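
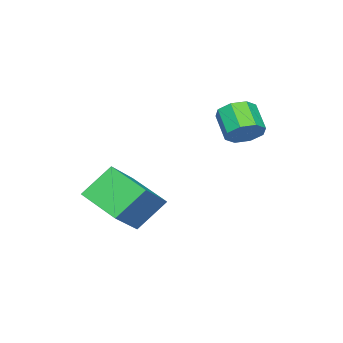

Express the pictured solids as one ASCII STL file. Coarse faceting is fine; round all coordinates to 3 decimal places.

solid 
facet normal -0.803 -0.050 -0.594
outer loop
vertex -1.695 -2.75 -1.561
vertex -1.331 -1.221 -2.182
vertex -0.85 -3.393 -2.649
endloop
endfacet
facet normal -0.215 -0.905 0.367
outer loop
vertex 0.651 -3.299 -1.538
vertex -1.695 -2.75 -1.561
vertex -0.85 -3.393 -2.649
endloop
endfacet
facet normal -0.803 -0.050 -0.594
outer loop
vertex -0.85 -3.393 -2.649
vertex -1.331 -1.221 -2.182
vertex -0.486 -1.863 -3.27
endloop
endfacet
facet normal 0.556 -0.423 -0.716
outer loop
vertex -0.486 -1.863 -3.27
vertex 0.651 -3.299 -1.538
vertex -0.85 -3.393 -2.649
endloop
endfacet
facet normal -0.556 0.423 0.715
outer loop
vertex -1.695 -2.75 -1.561
vertex 0.17 -1.127 -1.071
vertex -1.331 -1.221 -2.182
endloop
endfacet
facet normal -0.215 -0.905 0.367
outer loop
vertex -0.194 -2.657 -0.45
vertex -1.695 -2.75 -1.561
vertex 0.651 -3.299 -1.538
endloop
endfacet
facet normal -0.556 0.423 0.716
outer loop
vertex -0.194 -2.657 -0.45
vertex 0.17 -1.127 -1.071
vertex -1.695 -2.75 -1.561
endloop
endfacet
facet normal 0.215 0.905 -0.367
outer loop
vertex -1.331 -1.221 -2.182
vertex 0.17 -1.127 -1.071
vertex -0.486 -1.863 -3.27
endloop
endfacet
facet normal 0.556 -0.423 -0.716
outer loop
vertex 1.015 -1.77 -2.159
vertex 0.651 -3.299 -1.538
vertex -0.486 -1.863 -3.27
endloop
endfacet
facet normal 0.216 0.905 -0.367
outer loop
vertex -0.486 -1.863 -3.27
vertex 0.17 -1.127 -1.071
vertex 1.015 -1.77 -2.159
endloop
endfacet
facet normal 0.803 0.050 0.594
outer loop
vertex 1.015 -1.77 -2.159
vertex -0.194 -2.657 -0.45
vertex 0.651 -3.299 -1.538
endloop
endfacet
facet normal 0.803 0.050 0.594
outer loop
vertex 0.17 -1.127 -1.071
vertex -0.194 -2.657 -0.45
vertex 1.015 -1.77 -2.159
endloop
endfacet
facet normal 0.516 0.582 -0.629
outer loop
vertex -1.95 0.674 1.104
vertex -2.546 1.024 0.939
vertex -2.037 1.102 1.429
endloop
endfacet
facet normal 0.842 -0.207 0.498
outer loop
vertex -1.95 0.674 1.104
vertex -2.037 1.102 1.429
vertex -2.558 -0.013 1.846
endloop
endfacet
facet normal 0.841 -0.206 0.500
outer loop
vertex -2.558 -0.013 1.846
vertex -2.037 1.102 1.429
vertex -2.646 0.415 2.17
endloop
endfacet
facet normal -0.515 -0.582 0.629
outer loop
vertex -2.558 -0.013 1.846
vertex -2.646 0.415 2.17
vertex -3.154 0.336 1.681
endloop
endfacet
facet normal 0.515 0.583 -0.628
outer loop
vertex -2.037 1.102 1.429
vertex -2.546 1.024 0.939
vertex -2.423 1.483 1.466
endloop
endfacet
facet normal 0.480 0.411 0.775
outer loop
vertex -2.037 1.102 1.429
vertex -2.423 1.483 1.466
vertex -2.646 0.415 2.17
endloop
endfacet
facet normal 0.482 0.410 0.774
outer loop
vertex -2.646 0.415 2.17
vertex -2.423 1.483 1.466
vertex -3.031 0.796 2.208
endloop
endfacet
facet normal -0.515 -0.583 0.629
outer loop
vertex -2.646 0.415 2.17
vertex -3.031 0.796 2.208
vertex -3.154 0.336 1.681
endloop
endfacet
facet normal 0.515 0.583 -0.628
outer loop
vertex -2.423 1.483 1.466
vertex -2.546 1.024 0.939
vertex -2.88 1.595 1.195
endloop
endfacet
facet normal -0.161 0.786 0.596
outer loop
vertex -2.423 1.483 1.466
vertex -2.88 1.595 1.195
vertex -3.031 0.796 2.208
endloop
endfacet
facet normal -0.161 0.786 0.596
outer loop
vertex -3.031 0.796 2.208
vertex -2.88 1.595 1.195
vertex -3.488 0.908 1.937
endloop
endfacet
facet normal -0.515 -0.582 0.629
outer loop
vertex -3.031 0.796 2.208
vertex -3.488 0.908 1.937
vertex -3.154 0.336 1.681
endloop
endfacet
facet normal 0.515 0.583 -0.628
outer loop
vertex -2.88 1.595 1.195
vertex -2.546 1.024 0.939
vertex -3.142 1.373 0.774
endloop
endfacet
facet normal -0.708 0.703 0.070
outer loop
vertex -2.88 1.595 1.195
vertex -3.142 1.373 0.774
vertex -3.488 0.908 1.937
endloop
endfacet
facet normal -0.708 0.703 0.070
outer loop
vertex -3.488 0.908 1.937
vertex -3.142 1.373 0.774
vertex -3.75 0.686 1.516
endloop
endfacet
facet normal -0.516 -0.582 0.628
outer loop
vertex -3.488 0.908 1.937
vertex -3.75 0.686 1.516
vertex -3.154 0.336 1.681
endloop
endfacet
facet normal 0.515 0.582 -0.629
outer loop
vertex -3.142 1.373 0.774
vertex -2.546 1.024 0.939
vertex -3.054 0.945 0.45
endloop
endfacet
facet normal -0.842 0.205 -0.500
outer loop
vertex -3.142 1.373 0.774
vertex -3.054 0.945 0.45
vertex -3.75 0.686 1.516
endloop
endfacet
facet normal -0.841 0.208 -0.499
outer loop
vertex -3.75 0.686 1.516
vertex -3.054 0.945 0.45
vertex -3.663 0.258 1.191
endloop
endfacet
facet normal -0.516 -0.582 0.629
outer loop
vertex -3.75 0.686 1.516
vertex -3.663 0.258 1.191
vertex -3.154 0.336 1.681
endloop
endfacet
facet normal 0.515 0.583 -0.629
outer loop
vertex -3.054 0.945 0.45
vertex -2.546 1.024 0.939
vertex -2.669 0.564 0.412
endloop
endfacet
facet normal -0.481 -0.409 -0.775
outer loop
vertex -3.054 0.945 0.45
vertex -2.669 0.564 0.412
vertex -3.663 0.258 1.191
endloop
endfacet
facet normal -0.480 -0.411 -0.775
outer loop
vertex -3.663 0.258 1.191
vertex -2.669 0.564 0.412
vertex -3.277 -0.123 1.154
endloop
endfacet
facet normal -0.515 -0.583 0.628
outer loop
vertex -3.663 0.258 1.191
vertex -3.277 -0.123 1.154
vertex -3.154 0.336 1.681
endloop
endfacet
facet normal 0.515 0.582 -0.629
outer loop
vertex -2.669 0.564 0.412
vertex -2.546 1.024 0.939
vertex -2.212 0.452 0.683
endloop
endfacet
facet normal 0.161 -0.786 -0.596
outer loop
vertex -2.669 0.564 0.412
vertex -2.212 0.452 0.683
vertex -3.277 -0.123 1.154
endloop
endfacet
facet normal 0.161 -0.786 -0.596
outer loop
vertex -3.277 -0.123 1.154
vertex -2.212 0.452 0.683
vertex -2.82 -0.235 1.425
endloop
endfacet
facet normal -0.515 -0.583 0.628
outer loop
vertex -3.277 -0.123 1.154
vertex -2.82 -0.235 1.425
vertex -3.154 0.336 1.681
endloop
endfacet
facet normal 0.516 0.582 -0.628
outer loop
vertex -2.212 0.452 0.683
vertex -2.546 1.024 0.939
vertex -1.95 0.674 1.104
endloop
endfacet
facet normal 0.708 -0.703 -0.070
outer loop
vertex -2.212 0.452 0.683
vertex -1.95 0.674 1.104
vertex -2.82 -0.235 1.425
endloop
endfacet
facet normal 0.708 -0.703 -0.070
outer loop
vertex -2.82 -0.235 1.425
vertex -1.95 0.674 1.104
vertex -2.558 -0.013 1.846
endloop
endfacet
facet normal -0.515 -0.583 0.628
outer loop
vertex -2.82 -0.235 1.425
vertex -2.558 -0.013 1.846
vertex -3.154 0.336 1.681
endloop
endfacet

endsolid


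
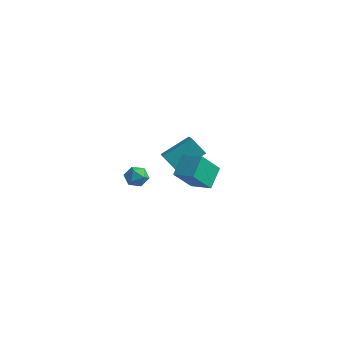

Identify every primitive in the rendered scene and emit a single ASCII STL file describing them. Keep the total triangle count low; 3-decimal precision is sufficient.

solid 
facet normal -0.970 -0.100 -0.223
outer loop
vertex 2.804 -0.623 2.449
vertex 2.967 0.437 1.262
vertex 3.088 -1.573 1.639
endloop
endfacet
facet normal -0.102 -0.663 0.742
outer loop
vertex 4.213 -1.457 1.898
vertex 2.804 -0.623 2.449
vertex 3.088 -1.573 1.639
endloop
endfacet
facet normal -0.970 -0.100 -0.224
outer loop
vertex 3.088 -1.573 1.639
vertex 2.967 0.437 1.262
vertex 3.252 -0.513 0.452
endloop
endfacet
facet normal 0.222 -0.742 -0.632
outer loop
vertex 3.252 -0.513 0.452
vertex 4.213 -1.457 1.898
vertex 3.088 -1.573 1.639
endloop
endfacet
facet normal -0.222 0.742 0.632
outer loop
vertex 2.804 -0.623 2.449
vertex 4.092 0.553 1.521
vertex 2.967 0.437 1.262
endloop
endfacet
facet normal -0.102 -0.663 0.742
outer loop
vertex 3.928 -0.507 2.708
vertex 2.804 -0.623 2.449
vertex 4.213 -1.457 1.898
endloop
endfacet
facet normal -0.222 0.742 0.632
outer loop
vertex 3.928 -0.507 2.708
vertex 4.092 0.553 1.521
vertex 2.804 -0.623 2.449
endloop
endfacet
facet normal 0.102 0.663 -0.742
outer loop
vertex 2.967 0.437 1.262
vertex 4.092 0.553 1.521
vertex 3.252 -0.513 0.452
endloop
endfacet
facet normal 0.222 -0.742 -0.632
outer loop
vertex 4.376 -0.397 0.711
vertex 4.213 -1.457 1.898
vertex 3.252 -0.513 0.452
endloop
endfacet
facet normal 0.102 0.663 -0.742
outer loop
vertex 3.252 -0.513 0.452
vertex 4.092 0.553 1.521
vertex 4.376 -0.397 0.711
endloop
endfacet
facet normal 0.970 0.101 0.223
outer loop
vertex 4.376 -0.397 0.711
vertex 3.928 -0.507 2.708
vertex 4.213 -1.457 1.898
endloop
endfacet
facet normal 0.970 0.100 0.223
outer loop
vertex 4.092 0.553 1.521
vertex 3.928 -0.507 2.708
vertex 4.376 -0.397 0.711
endloop
endfacet
facet normal -0.962 -0.143 0.232
outer loop
vertex 1.323 -2.687 1.35
vertex 1.483 -3.204 1.695
vertex 1.464 -2.626 1.972
endloop
endfacet
facet normal -0.824 0.551 0.133
outer loop
vertex 1.323 -2.687 1.35
vertex 1.464 -2.626 1.972
vertex 1.684 -2.196 1.55
endloop
endfacet
facet normal -0.567 0.632 -0.529
outer loop
vertex 1.323 -2.687 1.35
vertex 1.684 -2.196 1.55
vertex 1.838 -2.508 1.012
endloop
endfacet
facet normal -0.546 -0.011 -0.838
outer loop
vertex 1.323 -2.687 1.35
vertex 1.838 -2.508 1.012
vertex 1.714 -3.131 1.101
endloop
endfacet
facet normal -0.790 -0.490 -0.368
outer loop
vertex 1.323 -2.687 1.35
vertex 1.714 -3.131 1.101
vertex 1.483 -3.204 1.695
endloop
endfacet
facet normal -0.314 0.742 0.592
outer loop
vertex 1.684 -2.196 1.55
vertex 1.464 -2.626 1.972
vertex 2.066 -2.409 2.019
endloop
endfacet
facet normal -0.536 -0.379 0.754
outer loop
vertex 1.464 -2.626 1.972
vertex 1.483 -3.204 1.695
vertex 1.942 -3.032 2.108
endloop
endfacet
facet normal -0.259 -0.941 -0.216
outer loop
vertex 1.483 -3.204 1.695
vertex 1.714 -3.131 1.101
vertex 2.096 -3.344 1.57
endloop
endfacet
facet normal 0.136 -0.167 -0.977
outer loop
vertex 1.714 -3.131 1.101
vertex 1.838 -2.508 1.012
vertex 2.316 -2.914 1.148
endloop
endfacet
facet normal 0.102 0.873 -0.477
outer loop
vertex 1.838 -2.508 1.012
vertex 1.684 -2.196 1.55
vertex 2.297 -2.336 1.425
endloop
endfacet
facet normal 0.546 0.011 0.838
outer loop
vertex 2.457 -2.853 1.77
vertex 2.066 -2.409 2.019
vertex 1.942 -3.032 2.108
endloop
endfacet
facet normal 0.567 -0.632 0.529
outer loop
vertex 2.457 -2.853 1.77
vertex 1.942 -3.032 2.108
vertex 2.096 -3.344 1.57
endloop
endfacet
facet normal 0.824 -0.551 -0.133
outer loop
vertex 2.457 -2.853 1.77
vertex 2.096 -3.344 1.57
vertex 2.316 -2.914 1.148
endloop
endfacet
facet normal 0.962 0.143 -0.232
outer loop
vertex 2.457 -2.853 1.77
vertex 2.316 -2.914 1.148
vertex 2.297 -2.336 1.425
endloop
endfacet
facet normal 0.790 0.490 0.368
outer loop
vertex 2.457 -2.853 1.77
vertex 2.297 -2.336 1.425
vertex 2.066 -2.409 2.019
endloop
endfacet
facet normal -0.136 0.167 0.977
outer loop
vertex 1.942 -3.032 2.108
vertex 2.066 -2.409 2.019
vertex 1.464 -2.626 1.972
endloop
endfacet
facet normal -0.102 -0.873 0.477
outer loop
vertex 2.096 -3.344 1.57
vertex 1.942 -3.032 2.108
vertex 1.483 -3.204 1.695
endloop
endfacet
facet normal 0.314 -0.742 -0.592
outer loop
vertex 2.316 -2.914 1.148
vertex 2.096 -3.344 1.57
vertex 1.714 -3.131 1.101
endloop
endfacet
facet normal 0.536 0.379 -0.754
outer loop
vertex 2.297 -2.336 1.425
vertex 2.316 -2.914 1.148
vertex 1.838 -2.508 1.012
endloop
endfacet
facet normal 0.259 0.941 0.216
outer loop
vertex 2.066 -2.409 2.019
vertex 2.297 -2.336 1.425
vertex 1.684 -2.196 1.55
endloop
endfacet
facet normal -0.601 -0.233 0.764
outer loop
vertex -0.622 3.886 0.345
vertex -1.245 4.393 0.01
vertex -1.262 2.485 -0.586
endloop
endfacet
facet normal 0.716 -0.583 0.385
outer loop
vertex -0.535 2.767 -1.51
vertex -0.622 3.886 0.345
vertex -1.262 2.485 -0.586
endloop
endfacet
facet normal -0.601 -0.233 0.764
outer loop
vertex -1.262 2.485 -0.586
vertex -1.245 4.393 0.01
vertex -1.885 2.992 -0.921
endloop
endfacet
facet normal -0.355 -0.779 -0.517
outer loop
vertex -1.885 2.992 -0.921
vertex -0.535 2.767 -1.51
vertex -1.262 2.485 -0.586
endloop
endfacet
facet normal 0.355 0.779 0.517
outer loop
vertex -0.622 3.886 0.345
vertex -0.518 4.675 -0.914
vertex -1.245 4.393 0.01
endloop
endfacet
facet normal 0.716 -0.583 0.385
outer loop
vertex 0.105 4.168 -0.579
vertex -0.622 3.886 0.345
vertex -0.535 2.767 -1.51
endloop
endfacet
facet normal 0.355 0.779 0.517
outer loop
vertex 0.105 4.168 -0.579
vertex -0.518 4.675 -0.914
vertex -0.622 3.886 0.345
endloop
endfacet
facet normal -0.716 0.583 -0.385
outer loop
vertex -1.245 4.393 0.01
vertex -0.518 4.675 -0.914
vertex -1.885 2.992 -0.921
endloop
endfacet
facet normal -0.355 -0.779 -0.517
outer loop
vertex -1.158 3.274 -1.845
vertex -0.535 2.767 -1.51
vertex -1.885 2.992 -0.921
endloop
endfacet
facet normal -0.716 0.583 -0.385
outer loop
vertex -1.885 2.992 -0.921
vertex -0.518 4.675 -0.914
vertex -1.158 3.274 -1.845
endloop
endfacet
facet normal 0.601 0.233 -0.764
outer loop
vertex -1.158 3.274 -1.845
vertex 0.105 4.168 -0.579
vertex -0.535 2.767 -1.51
endloop
endfacet
facet normal 0.601 0.233 -0.764
outer loop
vertex -0.518 4.675 -0.914
vertex 0.105 4.168 -0.579
vertex -1.158 3.274 -1.845
endloop
endfacet

endsolid


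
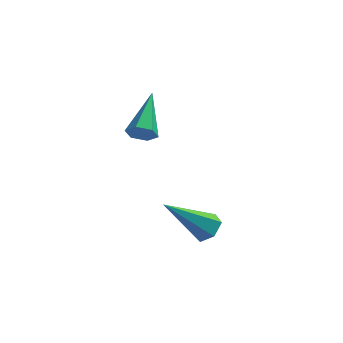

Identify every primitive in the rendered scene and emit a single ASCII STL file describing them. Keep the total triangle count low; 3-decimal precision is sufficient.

solid 
facet normal 0.623 0.370 -0.689
outer loop
vertex 4.499 -2.573 0.904
vertex 4.039 -2.506 0.524
vertex 4.188 -2.06 0.898
endloop
endfacet
facet normal 0.412 0.260 0.874
outer loop
vertex 4.499 -2.573 0.904
vertex 4.188 -2.06 0.898
vertex 2.781 -3.254 1.916
endloop
endfacet
facet normal 0.622 0.370 -0.690
outer loop
vertex 4.188 -2.06 0.898
vertex 4.039 -2.506 0.524
vertex 3.728 -1.993 0.519
endloop
endfacet
facet normal -0.307 0.801 0.514
outer loop
vertex 4.188 -2.06 0.898
vertex 3.728 -1.993 0.519
vertex 2.781 -3.254 1.916
endloop
endfacet
facet normal 0.623 0.371 -0.688
outer loop
vertex 3.728 -1.993 0.519
vertex 4.039 -2.506 0.524
vertex 3.58 -2.438 0.145
endloop
endfacet
facet normal -0.874 0.448 -0.188
outer loop
vertex 3.728 -1.993 0.519
vertex 3.58 -2.438 0.145
vertex 2.781 -3.254 1.916
endloop
endfacet
facet normal 0.624 0.370 -0.689
outer loop
vertex 3.58 -2.438 0.145
vertex 4.039 -2.506 0.524
vertex 3.891 -2.951 0.151
endloop
endfacet
facet normal -0.722 -0.444 -0.530
outer loop
vertex 3.58 -2.438 0.145
vertex 3.891 -2.951 0.151
vertex 2.781 -3.254 1.916
endloop
endfacet
facet normal 0.623 0.371 -0.689
outer loop
vertex 3.891 -2.951 0.151
vertex 4.039 -2.506 0.524
vertex 4.351 -3.019 0.53
endloop
endfacet
facet normal -0.004 -0.985 -0.172
outer loop
vertex 3.891 -2.951 0.151
vertex 4.351 -3.019 0.53
vertex 2.781 -3.254 1.916
endloop
endfacet
facet normal 0.623 0.371 -0.689
outer loop
vertex 4.351 -3.019 0.53
vertex 4.039 -2.506 0.524
vertex 4.499 -2.573 0.904
endloop
endfacet
facet normal 0.564 -0.633 0.531
outer loop
vertex 4.351 -3.019 0.53
vertex 4.499 -2.573 0.904
vertex 2.781 -3.254 1.916
endloop
endfacet
facet normal 0.028 -0.860 -0.510
outer loop
vertex 1.587 0.277 3.091
vertex 1.167 0.464 2.753
vertex 1.711 0.564 2.614
endloop
endfacet
facet normal 0.940 0.122 0.318
outer loop
vertex 1.587 0.277 3.091
vertex 1.711 0.564 2.614
vertex 1.113 2.176 3.767
endloop
endfacet
facet normal 0.028 -0.860 -0.510
outer loop
vertex 1.711 0.564 2.614
vertex 1.167 0.464 2.753
vertex 1.291 0.751 2.276
endloop
endfacet
facet normal 0.650 0.587 -0.483
outer loop
vertex 1.711 0.564 2.614
vertex 1.291 0.751 2.276
vertex 1.113 2.176 3.767
endloop
endfacet
facet normal 0.028 -0.860 -0.510
outer loop
vertex 1.291 0.751 2.276
vertex 1.167 0.464 2.753
vertex 0.748 0.651 2.415
endloop
endfacet
facet normal -0.297 0.672 -0.678
outer loop
vertex 1.291 0.751 2.276
vertex 0.748 0.651 2.415
vertex 1.113 2.176 3.767
endloop
endfacet
facet normal 0.027 -0.860 -0.509
outer loop
vertex 0.748 0.651 2.415
vertex 1.167 0.464 2.753
vertex 0.623 0.365 2.892
endloop
endfacet
facet normal -0.953 0.294 -0.074
outer loop
vertex 0.748 0.651 2.415
vertex 0.623 0.365 2.892
vertex 1.113 2.176 3.767
endloop
endfacet
facet normal 0.027 -0.860 -0.509
outer loop
vertex 0.623 0.365 2.892
vertex 1.167 0.464 2.753
vertex 1.043 0.178 3.23
endloop
endfacet
facet normal -0.663 -0.173 0.728
outer loop
vertex 0.623 0.365 2.892
vertex 1.043 0.178 3.23
vertex 1.113 2.176 3.767
endloop
endfacet
facet normal 0.027 -0.860 -0.509
outer loop
vertex 1.043 0.178 3.23
vertex 1.167 0.464 2.753
vertex 1.587 0.277 3.091
endloop
endfacet
facet normal 0.283 -0.258 0.924
outer loop
vertex 1.043 0.178 3.23
vertex 1.587 0.277 3.091
vertex 1.113 2.176 3.767
endloop
endfacet

endsolid


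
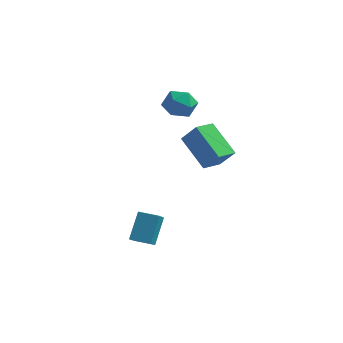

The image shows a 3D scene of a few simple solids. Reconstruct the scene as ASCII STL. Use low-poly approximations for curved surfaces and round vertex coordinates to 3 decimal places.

solid 
facet normal -0.648 0.599 0.470
outer loop
vertex -3.712 1.764 3.758
vertex -4.393 1.393 3.292
vertex -4.143 1.04 4.086
endloop
endfacet
facet normal -0.086 0.453 0.887
outer loop
vertex -3.712 1.764 3.758
vertex -4.143 1.04 4.086
vertex -3.243 1.096 4.145
endloop
endfacet
facet normal 0.502 0.670 0.547
outer loop
vertex -3.712 1.764 3.758
vertex -3.243 1.096 4.145
vertex -2.936 1.484 3.388
endloop
endfacet
facet normal 0.305 0.949 -0.080
outer loop
vertex -3.712 1.764 3.758
vertex -2.936 1.484 3.388
vertex -3.647 1.668 2.861
endloop
endfacet
facet normal -0.407 0.905 -0.126
outer loop
vertex -3.712 1.764 3.758
vertex -3.647 1.668 2.861
vertex -4.393 1.393 3.292
endloop
endfacet
facet normal -0.047 -0.255 0.966
outer loop
vertex -3.243 1.096 4.145
vertex -4.143 1.04 4.086
vertex -3.633 0.312 3.919
endloop
endfacet
facet normal -0.956 -0.020 0.292
outer loop
vertex -4.143 1.04 4.086
vertex -4.393 1.393 3.292
vertex -4.344 0.496 3.392
endloop
endfacet
facet normal -0.565 0.475 -0.674
outer loop
vertex -4.393 1.393 3.292
vertex -3.647 1.668 2.861
vertex -4.037 0.884 2.635
endloop
endfacet
facet normal 0.585 0.547 -0.598
outer loop
vertex -3.647 1.668 2.861
vertex -2.936 1.484 3.388
vertex -3.137 0.94 2.694
endloop
endfacet
facet normal 0.904 0.096 0.416
outer loop
vertex -2.936 1.484 3.388
vertex -3.243 1.096 4.145
vertex -2.887 0.587 3.488
endloop
endfacet
facet normal -0.305 -0.949 0.080
outer loop
vertex -3.568 0.216 3.022
vertex -3.633 0.312 3.919
vertex -4.344 0.496 3.392
endloop
endfacet
facet normal -0.502 -0.670 -0.547
outer loop
vertex -3.568 0.216 3.022
vertex -4.344 0.496 3.392
vertex -4.037 0.884 2.635
endloop
endfacet
facet normal 0.086 -0.453 -0.887
outer loop
vertex -3.568 0.216 3.022
vertex -4.037 0.884 2.635
vertex -3.137 0.94 2.694
endloop
endfacet
facet normal 0.648 -0.599 -0.470
outer loop
vertex -3.568 0.216 3.022
vertex -3.137 0.94 2.694
vertex -2.887 0.587 3.488
endloop
endfacet
facet normal 0.407 -0.905 0.126
outer loop
vertex -3.568 0.216 3.022
vertex -2.887 0.587 3.488
vertex -3.633 0.312 3.919
endloop
endfacet
facet normal -0.585 -0.547 0.598
outer loop
vertex -4.344 0.496 3.392
vertex -3.633 0.312 3.919
vertex -4.143 1.04 4.086
endloop
endfacet
facet normal -0.904 -0.096 -0.416
outer loop
vertex -4.037 0.884 2.635
vertex -4.344 0.496 3.392
vertex -4.393 1.393 3.292
endloop
endfacet
facet normal 0.047 0.255 -0.966
outer loop
vertex -3.137 0.94 2.694
vertex -4.037 0.884 2.635
vertex -3.647 1.668 2.861
endloop
endfacet
facet normal 0.956 0.020 -0.292
outer loop
vertex -2.887 0.587 3.488
vertex -3.137 0.94 2.694
vertex -2.936 1.484 3.388
endloop
endfacet
facet normal 0.565 -0.475 0.674
outer loop
vertex -3.633 0.312 3.919
vertex -2.887 0.587 3.488
vertex -3.243 1.096 4.145
endloop
endfacet
facet normal -0.973 -0.193 0.129
outer loop
vertex -3.253 -4.851 -2.36
vertex -3.263 -3.95 -1.086
vertex -3.561 -3.796 -3.109
endloop
endfacet
facet normal 0.006 -0.578 -0.816
outer loop
vertex -2.617 -3.61 -3.234
vertex -3.253 -4.851 -2.36
vertex -3.561 -3.796 -3.109
endloop
endfacet
facet normal -0.973 -0.192 0.129
outer loop
vertex -3.561 -3.796 -3.109
vertex -3.263 -3.95 -1.086
vertex -3.57 -2.895 -1.835
endloop
endfacet
facet normal -0.231 0.794 -0.563
outer loop
vertex -3.57 -2.895 -1.835
vertex -2.617 -3.61 -3.234
vertex -3.561 -3.796 -3.109
endloop
endfacet
facet normal 0.231 -0.794 0.563
outer loop
vertex -3.253 -4.851 -2.36
vertex -2.319 -3.764 -1.211
vertex -3.263 -3.95 -1.086
endloop
endfacet
facet normal 0.006 -0.578 -0.816
outer loop
vertex -2.31 -4.665 -2.485
vertex -3.253 -4.851 -2.36
vertex -2.617 -3.61 -3.234
endloop
endfacet
facet normal 0.231 -0.794 0.563
outer loop
vertex -2.31 -4.665 -2.485
vertex -2.319 -3.764 -1.211
vertex -3.253 -4.851 -2.36
endloop
endfacet
facet normal -0.006 0.578 0.816
outer loop
vertex -3.263 -3.95 -1.086
vertex -2.319 -3.764 -1.211
vertex -3.57 -2.895 -1.835
endloop
endfacet
facet normal -0.231 0.793 -0.563
outer loop
vertex -2.627 -2.709 -1.96
vertex -2.617 -3.61 -3.234
vertex -3.57 -2.895 -1.835
endloop
endfacet
facet normal -0.006 0.578 0.816
outer loop
vertex -3.57 -2.895 -1.835
vertex -2.319 -3.764 -1.211
vertex -2.627 -2.709 -1.96
endloop
endfacet
facet normal 0.973 0.192 -0.128
outer loop
vertex -2.627 -2.709 -1.96
vertex -2.31 -4.665 -2.485
vertex -2.617 -3.61 -3.234
endloop
endfacet
facet normal 0.973 0.192 -0.129
outer loop
vertex -2.319 -3.764 -1.211
vertex -2.31 -4.665 -2.485
vertex -2.627 -2.709 -1.96
endloop
endfacet
facet normal -0.637 0.091 -0.766
outer loop
vertex -3.869 1.614 0.782
vertex -3.523 2.678 0.621
vertex -2.405 0.941 -0.516
endloop
endfacet
facet normal -0.306 -0.941 0.142
outer loop
vertex -1.577 0.822 0.479
vertex -3.869 1.614 0.782
vertex -2.405 0.941 -0.516
endloop
endfacet
facet normal -0.637 0.091 -0.765
outer loop
vertex -2.405 0.941 -0.516
vertex -3.523 2.678 0.621
vertex -2.059 2.004 -0.678
endloop
endfacet
facet normal 0.707 -0.326 -0.627
outer loop
vertex -2.059 2.004 -0.678
vertex -1.577 0.822 0.479
vertex -2.405 0.941 -0.516
endloop
endfacet
facet normal -0.707 0.325 0.628
outer loop
vertex -3.869 1.614 0.782
vertex -2.695 2.559 1.616
vertex -3.523 2.678 0.621
endloop
endfacet
facet normal -0.306 -0.941 0.143
outer loop
vertex -3.041 1.496 1.778
vertex -3.869 1.614 0.782
vertex -1.577 0.822 0.479
endloop
endfacet
facet normal -0.708 0.326 0.627
outer loop
vertex -3.041 1.496 1.778
vertex -2.695 2.559 1.616
vertex -3.869 1.614 0.782
endloop
endfacet
facet normal 0.307 0.941 -0.143
outer loop
vertex -3.523 2.678 0.621
vertex -2.695 2.559 1.616
vertex -2.059 2.004 -0.678
endloop
endfacet
facet normal 0.708 -0.325 -0.627
outer loop
vertex -1.231 1.886 0.318
vertex -1.577 0.822 0.479
vertex -2.059 2.004 -0.678
endloop
endfacet
facet normal 0.306 0.941 -0.143
outer loop
vertex -2.059 2.004 -0.678
vertex -2.695 2.559 1.616
vertex -1.231 1.886 0.318
endloop
endfacet
facet normal 0.637 -0.091 0.765
outer loop
vertex -1.231 1.886 0.318
vertex -3.041 1.496 1.778
vertex -1.577 0.822 0.479
endloop
endfacet
facet normal 0.637 -0.091 0.765
outer loop
vertex -2.695 2.559 1.616
vertex -3.041 1.496 1.778
vertex -1.231 1.886 0.318
endloop
endfacet

endsolid


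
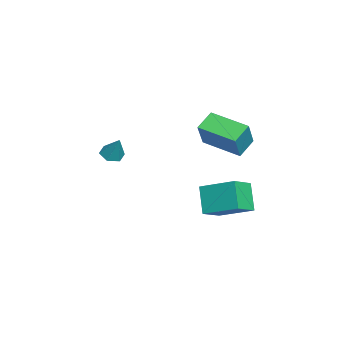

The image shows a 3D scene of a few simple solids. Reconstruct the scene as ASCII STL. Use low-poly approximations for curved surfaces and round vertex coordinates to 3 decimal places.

solid 
facet normal -0.392 -0.326 -0.860
outer loop
vertex -1.674 -2.644 1.582
vertex -1.985 -3.015 1.864
vertex -2.185 -2.502 1.761
endloop
endfacet
facet normal 0.253 0.966 -0.045
outer loop
vertex -1.674 -2.644 1.582
vertex -2.185 -2.502 1.761
vertex -1.515 -2.625 2.896
endloop
endfacet
facet normal -0.390 -0.325 -0.861
outer loop
vertex -2.185 -2.502 1.761
vertex -1.985 -3.015 1.864
vertex -2.496 -2.873 2.042
endloop
endfacet
facet normal -0.534 0.747 0.396
outer loop
vertex -2.185 -2.502 1.761
vertex -2.496 -2.873 2.042
vertex -1.515 -2.625 2.896
endloop
endfacet
facet normal -0.390 -0.325 -0.861
outer loop
vertex -2.496 -2.873 2.042
vertex -1.985 -3.015 1.864
vertex -2.296 -3.386 2.145
endloop
endfacet
facet normal -0.640 -0.096 0.763
outer loop
vertex -2.496 -2.873 2.042
vertex -2.296 -3.386 2.145
vertex -1.515 -2.625 2.896
endloop
endfacet
facet normal -0.392 -0.324 -0.861
outer loop
vertex -2.296 -3.386 2.145
vertex -1.985 -3.015 1.864
vertex -1.785 -3.528 1.966
endloop
endfacet
facet normal 0.041 -0.723 0.690
outer loop
vertex -2.296 -3.386 2.145
vertex -1.785 -3.528 1.966
vertex -1.515 -2.625 2.896
endloop
endfacet
facet normal -0.392 -0.324 -0.861
outer loop
vertex -1.785 -3.528 1.966
vertex -1.985 -3.015 1.864
vertex -1.474 -3.157 1.685
endloop
endfacet
facet normal 0.827 -0.504 0.249
outer loop
vertex -1.785 -3.528 1.966
vertex -1.474 -3.157 1.685
vertex -1.515 -2.625 2.896
endloop
endfacet
facet normal -0.392 -0.326 -0.860
outer loop
vertex -1.474 -3.157 1.685
vertex -1.985 -3.015 1.864
vertex -1.674 -2.644 1.582
endloop
endfacet
facet normal 0.933 0.340 -0.118
outer loop
vertex -1.474 -3.157 1.685
vertex -1.674 -2.644 1.582
vertex -1.515 -2.625 2.896
endloop
endfacet
facet normal -0.558 0.109 -0.822
outer loop
vertex -1.738 1.36 3.695
vertex -0.918 2.935 3.347
vertex -1.023 0.865 3.144
endloop
endfacet
facet normal -0.454 -0.870 0.193
outer loop
vertex -0.202 0.705 4.353
vertex -1.738 1.36 3.695
vertex -1.023 0.865 3.144
endloop
endfacet
facet normal -0.558 0.109 -0.823
outer loop
vertex -1.023 0.865 3.144
vertex -0.918 2.935 3.347
vertex -0.202 2.44 2.796
endloop
endfacet
facet normal 0.695 -0.480 -0.535
outer loop
vertex -0.202 2.44 2.796
vertex -0.202 0.705 4.353
vertex -1.023 0.865 3.144
endloop
endfacet
facet normal -0.695 0.480 0.535
outer loop
vertex -1.738 1.36 3.695
vertex -0.097 2.775 4.556
vertex -0.918 2.935 3.347
endloop
endfacet
facet normal -0.454 -0.870 0.192
outer loop
vertex -0.918 1.2 4.904
vertex -1.738 1.36 3.695
vertex -0.202 0.705 4.353
endloop
endfacet
facet normal -0.695 0.480 0.535
outer loop
vertex -0.918 1.2 4.904
vertex -0.097 2.775 4.556
vertex -1.738 1.36 3.695
endloop
endfacet
facet normal 0.453 0.870 -0.193
outer loop
vertex -0.918 2.935 3.347
vertex -0.097 2.775 4.556
vertex -0.202 2.44 2.796
endloop
endfacet
facet normal 0.695 -0.480 -0.535
outer loop
vertex 0.618 2.28 4.005
vertex -0.202 0.705 4.353
vertex -0.202 2.44 2.796
endloop
endfacet
facet normal 0.454 0.870 -0.193
outer loop
vertex -0.202 2.44 2.796
vertex -0.097 2.775 4.556
vertex 0.618 2.28 4.005
endloop
endfacet
facet normal 0.558 -0.109 0.823
outer loop
vertex 0.618 2.28 4.005
vertex -0.918 1.2 4.904
vertex -0.202 0.705 4.353
endloop
endfacet
facet normal 0.558 -0.109 0.822
outer loop
vertex -0.097 2.775 4.556
vertex -0.918 1.2 4.904
vertex 0.618 2.28 4.005
endloop
endfacet
facet normal -0.579 -0.142 0.803
outer loop
vertex -2.092 2.124 0.401
vertex -3.052 2.763 -0.178
vertex -2.683 0.607 -0.293
endloop
endfacet
facet normal 0.745 -0.495 0.448
outer loop
vertex -1.828 0.817 -1.482
vertex -2.092 2.124 0.401
vertex -2.683 0.607 -0.293
endloop
endfacet
facet normal -0.578 -0.142 0.804
outer loop
vertex -2.683 0.607 -0.293
vertex -3.052 2.763 -0.178
vertex -3.644 1.246 -0.871
endloop
endfacet
facet normal -0.334 -0.857 -0.392
outer loop
vertex -3.644 1.246 -0.871
vertex -1.828 0.817 -1.482
vertex -2.683 0.607 -0.293
endloop
endfacet
facet normal 0.334 0.857 0.392
outer loop
vertex -2.092 2.124 0.401
vertex -2.197 2.973 -1.367
vertex -3.052 2.763 -0.178
endloop
endfacet
facet normal 0.744 -0.495 0.448
outer loop
vertex -1.236 2.334 -0.789
vertex -2.092 2.124 0.401
vertex -1.828 0.817 -1.482
endloop
endfacet
facet normal 0.334 0.857 0.392
outer loop
vertex -1.236 2.334 -0.789
vertex -2.197 2.973 -1.367
vertex -2.092 2.124 0.401
endloop
endfacet
facet normal -0.744 0.495 -0.448
outer loop
vertex -3.052 2.763 -0.178
vertex -2.197 2.973 -1.367
vertex -3.644 1.246 -0.871
endloop
endfacet
facet normal -0.334 -0.857 -0.392
outer loop
vertex -2.788 1.456 -2.061
vertex -1.828 0.817 -1.482
vertex -3.644 1.246 -0.871
endloop
endfacet
facet normal -0.744 0.495 -0.448
outer loop
vertex -3.644 1.246 -0.871
vertex -2.197 2.973 -1.367
vertex -2.788 1.456 -2.061
endloop
endfacet
facet normal 0.579 0.141 -0.803
outer loop
vertex -2.788 1.456 -2.061
vertex -1.236 2.334 -0.789
vertex -1.828 0.817 -1.482
endloop
endfacet
facet normal 0.578 0.142 -0.804
outer loop
vertex -2.197 2.973 -1.367
vertex -1.236 2.334 -0.789
vertex -2.788 1.456 -2.061
endloop
endfacet

endsolid


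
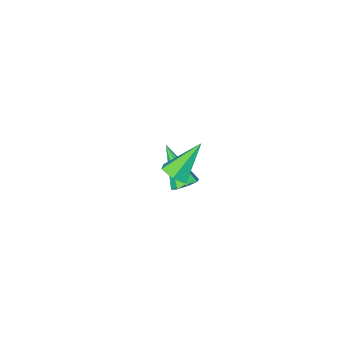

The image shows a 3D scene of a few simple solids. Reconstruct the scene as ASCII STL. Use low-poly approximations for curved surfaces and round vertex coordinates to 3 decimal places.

solid 
facet normal 0.010 0.666 -0.746
outer loop
vertex -1.897 -2.417 -1.923
vertex -2.191 -2.034 -1.585
vertex -1.622 -2.152 -1.683
endloop
endfacet
facet normal 0.761 -0.620 -0.187
outer loop
vertex -1.897 -2.417 -1.923
vertex -1.622 -2.152 -1.683
vertex -2.209 -3.346 -0.115
endloop
endfacet
facet normal 0.010 0.667 -0.745
outer loop
vertex -1.622 -2.152 -1.683
vertex -2.191 -2.034 -1.585
vertex -1.68 -1.818 -1.385
endloop
endfacet
facet normal 0.953 -0.091 0.288
outer loop
vertex -1.622 -2.152 -1.683
vertex -1.68 -1.818 -1.385
vertex -2.209 -3.346 -0.115
endloop
endfacet
facet normal 0.010 0.666 -0.746
outer loop
vertex -1.68 -1.818 -1.385
vertex -2.191 -2.034 -1.585
vertex -2.037 -1.61 -1.204
endloop
endfacet
facet normal 0.586 0.388 0.711
outer loop
vertex -1.68 -1.818 -1.385
vertex -2.037 -1.61 -1.204
vertex -2.209 -3.346 -0.115
endloop
endfacet
facet normal 0.010 0.666 -0.746
outer loop
vertex -2.037 -1.61 -1.204
vertex -2.191 -2.034 -1.585
vertex -2.485 -1.65 -1.246
endloop
endfacet
facet normal -0.126 0.536 0.835
outer loop
vertex -2.037 -1.61 -1.204
vertex -2.485 -1.65 -1.246
vertex -2.209 -3.346 -0.115
endloop
endfacet
facet normal 0.009 0.666 -0.746
outer loop
vertex -2.485 -1.65 -1.246
vertex -2.191 -2.034 -1.585
vertex -2.761 -1.915 -1.486
endloop
endfacet
facet normal -0.765 0.266 0.586
outer loop
vertex -2.485 -1.65 -1.246
vertex -2.761 -1.915 -1.486
vertex -2.209 -3.346 -0.115
endloop
endfacet
facet normal 0.009 0.666 -0.746
outer loop
vertex -2.761 -1.915 -1.486
vertex -2.191 -2.034 -1.585
vertex -2.703 -2.25 -1.784
endloop
endfacet
facet normal -0.958 -0.264 0.110
outer loop
vertex -2.761 -1.915 -1.486
vertex -2.703 -2.25 -1.784
vertex -2.209 -3.346 -0.115
endloop
endfacet
facet normal 0.009 0.666 -0.746
outer loop
vertex -2.703 -2.25 -1.784
vertex -2.191 -2.034 -1.585
vertex -2.345 -2.458 -1.965
endloop
endfacet
facet normal -0.591 -0.744 -0.314
outer loop
vertex -2.703 -2.25 -1.784
vertex -2.345 -2.458 -1.965
vertex -2.209 -3.346 -0.115
endloop
endfacet
facet normal 0.009 0.666 -0.746
outer loop
vertex -2.345 -2.458 -1.965
vertex -2.191 -2.034 -1.585
vertex -1.897 -2.417 -1.923
endloop
endfacet
facet normal 0.123 -0.891 -0.437
outer loop
vertex -2.345 -2.458 -1.965
vertex -1.897 -2.417 -1.923
vertex -2.209 -3.346 -0.115
endloop
endfacet
facet normal 0.656 -0.054 -0.753
outer loop
vertex 0.614 1.169 3.28
vertex 0.255 0.766 2.996
vertex 0.185 1.363 2.892
endloop
endfacet
facet normal 0.061 0.918 0.392
outer loop
vertex 0.614 1.169 3.28
vertex 0.185 1.363 2.892
vertex -0.835 0.854 4.244
endloop
endfacet
facet normal 0.657 -0.054 -0.752
outer loop
vertex 0.185 1.363 2.892
vertex 0.255 0.766 2.996
vertex -0.174 0.959 2.607
endloop
endfacet
facet normal -0.650 0.729 -0.215
outer loop
vertex 0.185 1.363 2.892
vertex -0.174 0.959 2.607
vertex -0.835 0.854 4.244
endloop
endfacet
facet normal 0.657 -0.054 -0.752
outer loop
vertex -0.174 0.959 2.607
vertex 0.255 0.766 2.996
vertex -0.104 0.362 2.711
endloop
endfacet
facet normal -0.909 -0.173 -0.378
outer loop
vertex -0.174 0.959 2.607
vertex -0.104 0.362 2.711
vertex -0.835 0.854 4.244
endloop
endfacet
facet normal 0.657 -0.053 -0.752
outer loop
vertex -0.104 0.362 2.711
vertex 0.255 0.766 2.996
vertex 0.325 0.169 3.099
endloop
endfacet
facet normal -0.458 -0.886 0.066
outer loop
vertex -0.104 0.362 2.711
vertex 0.325 0.169 3.099
vertex -0.835 0.854 4.244
endloop
endfacet
facet normal 0.657 -0.053 -0.752
outer loop
vertex 0.325 0.169 3.099
vertex 0.255 0.766 2.996
vertex 0.684 0.572 3.384
endloop
endfacet
facet normal 0.250 -0.698 0.671
outer loop
vertex 0.325 0.169 3.099
vertex 0.684 0.572 3.384
vertex -0.835 0.854 4.244
endloop
endfacet
facet normal 0.656 -0.054 -0.753
outer loop
vertex 0.684 0.572 3.384
vertex 0.255 0.766 2.996
vertex 0.614 1.169 3.28
endloop
endfacet
facet normal 0.511 0.205 0.835
outer loop
vertex 0.684 0.572 3.384
vertex 0.614 1.169 3.28
vertex -0.835 0.854 4.244
endloop
endfacet

endsolid


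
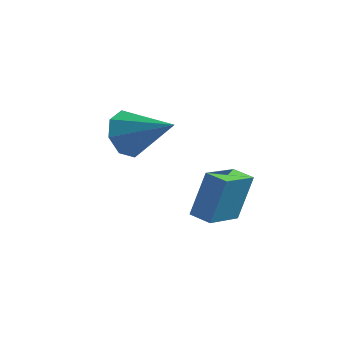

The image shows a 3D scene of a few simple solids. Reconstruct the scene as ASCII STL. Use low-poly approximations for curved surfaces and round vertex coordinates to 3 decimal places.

solid 
facet normal -0.940 0.339 0.047
outer loop
vertex 2.497 -2.85 1.733
vertex 2.982 -1.412 1.06
vertex 2.178 -3.507 0.099
endloop
endfacet
facet normal -0.292 -0.866 0.405
outer loop
vertex 2.958 -3.788 0.06
vertex 2.497 -2.85 1.733
vertex 2.178 -3.507 0.099
endloop
endfacet
facet normal -0.940 0.339 0.047
outer loop
vertex 2.178 -3.507 0.099
vertex 2.982 -1.412 1.06
vertex 2.663 -2.069 -0.574
endloop
endfacet
facet normal -0.178 -0.367 -0.913
outer loop
vertex 2.663 -2.069 -0.574
vertex 2.958 -3.788 0.06
vertex 2.178 -3.507 0.099
endloop
endfacet
facet normal 0.178 0.367 0.913
outer loop
vertex 2.497 -2.85 1.733
vertex 3.762 -1.693 1.021
vertex 2.982 -1.412 1.06
endloop
endfacet
facet normal -0.292 -0.866 0.405
outer loop
vertex 3.277 -3.131 1.694
vertex 2.497 -2.85 1.733
vertex 2.958 -3.788 0.06
endloop
endfacet
facet normal 0.178 0.367 0.913
outer loop
vertex 3.277 -3.131 1.694
vertex 3.762 -1.693 1.021
vertex 2.497 -2.85 1.733
endloop
endfacet
facet normal 0.292 0.866 -0.405
outer loop
vertex 2.982 -1.412 1.06
vertex 3.762 -1.693 1.021
vertex 2.663 -2.069 -0.574
endloop
endfacet
facet normal -0.178 -0.367 -0.913
outer loop
vertex 3.443 -2.35 -0.613
vertex 2.958 -3.788 0.06
vertex 2.663 -2.069 -0.574
endloop
endfacet
facet normal 0.292 0.866 -0.405
outer loop
vertex 2.663 -2.069 -0.574
vertex 3.762 -1.693 1.021
vertex 3.443 -2.35 -0.613
endloop
endfacet
facet normal 0.940 -0.339 -0.047
outer loop
vertex 3.443 -2.35 -0.613
vertex 3.277 -3.131 1.694
vertex 2.958 -3.788 0.06
endloop
endfacet
facet normal 0.940 -0.339 -0.047
outer loop
vertex 3.762 -1.693 1.021
vertex 3.277 -3.131 1.694
vertex 3.443 -2.35 -0.613
endloop
endfacet
facet normal -0.845 0.173 -0.507
outer loop
vertex -0.86 -0.342 0.059
vertex -1.26 0.112 0.88
vertex -0.714 0.425 0.077
endloop
endfacet
facet normal 0.801 -0.139 -0.583
outer loop
vertex -0.86 -0.342 0.059
vertex -0.714 0.425 0.077
vertex 0.54 -0.252 1.96
endloop
endfacet
facet normal -0.844 0.171 -0.508
outer loop
vertex -0.714 0.425 0.077
vertex -1.26 0.112 0.88
vertex -0.889 1.009 0.565
endloop
endfacet
facet normal 0.786 0.518 -0.337
outer loop
vertex -0.714 0.425 0.077
vertex -0.889 1.009 0.565
vertex 0.54 -0.252 1.96
endloop
endfacet
facet normal -0.845 0.172 -0.507
outer loop
vertex -0.889 1.009 0.565
vertex -1.26 0.112 0.88
vertex -1.28 1.068 1.237
endloop
endfacet
facet normal 0.512 0.829 0.225
outer loop
vertex -0.889 1.009 0.565
vertex -1.28 1.068 1.237
vertex 0.54 -0.252 1.96
endloop
endfacet
facet normal -0.845 0.172 -0.507
outer loop
vertex -1.28 1.068 1.237
vertex -1.26 0.112 0.88
vertex -1.66 0.567 1.701
endloop
endfacet
facet normal 0.137 0.615 0.777
outer loop
vertex -1.28 1.068 1.237
vertex -1.66 0.567 1.701
vertex 0.54 -0.252 1.96
endloop
endfacet
facet normal -0.845 0.171 -0.507
outer loop
vertex -1.66 0.567 1.701
vertex -1.26 0.112 0.88
vertex -1.805 -0.2 1.684
endloop
endfacet
facet normal -0.117 0.000 0.993
outer loop
vertex -1.66 0.567 1.701
vertex -1.805 -0.2 1.684
vertex 0.54 -0.252 1.96
endloop
endfacet
facet normal -0.845 0.171 -0.506
outer loop
vertex -1.805 -0.2 1.684
vertex -1.26 0.112 0.88
vertex -1.631 -0.784 1.196
endloop
endfacet
facet normal -0.103 -0.656 0.748
outer loop
vertex -1.805 -0.2 1.684
vertex -1.631 -0.784 1.196
vertex 0.54 -0.252 1.96
endloop
endfacet
facet normal -0.845 0.171 -0.507
outer loop
vertex -1.631 -0.784 1.196
vertex -1.26 0.112 0.88
vertex -1.239 -0.843 0.523
endloop
endfacet
facet normal 0.172 -0.968 0.185
outer loop
vertex -1.631 -0.784 1.196
vertex -1.239 -0.843 0.523
vertex 0.54 -0.252 1.96
endloop
endfacet
facet normal -0.845 0.171 -0.506
outer loop
vertex -1.239 -0.843 0.523
vertex -1.26 0.112 0.88
vertex -0.86 -0.342 0.059
endloop
endfacet
facet normal 0.546 -0.753 -0.367
outer loop
vertex -1.239 -0.843 0.523
vertex -0.86 -0.342 0.059
vertex 0.54 -0.252 1.96
endloop
endfacet

endsolid


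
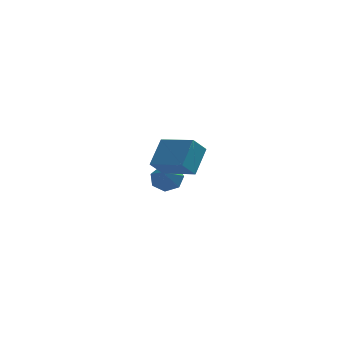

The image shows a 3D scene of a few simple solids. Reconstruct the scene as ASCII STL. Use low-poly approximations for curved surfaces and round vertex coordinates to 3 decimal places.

solid 
facet normal 0.169 0.733 -0.658
outer loop
vertex -1.252 3.77 -3.192
vertex -1.766 3.313 -3.833
vertex -2.048 3.947 -3.199
endloop
endfacet
facet normal 0.041 0.223 0.974
outer loop
vertex -1.252 3.77 -3.192
vertex -2.048 3.947 -3.199
vertex -2.034 2.147 -2.787
endloop
endfacet
facet normal 0.170 0.734 -0.658
outer loop
vertex -2.048 3.947 -3.199
vertex -1.766 3.313 -3.833
vertex -2.632 3.647 -3.684
endloop
endfacet
facet normal -0.678 0.159 0.718
outer loop
vertex -2.048 3.947 -3.199
vertex -2.632 3.647 -3.684
vertex -2.034 2.147 -2.787
endloop
endfacet
facet normal 0.170 0.734 -0.658
outer loop
vertex -2.632 3.647 -3.684
vertex -1.766 3.313 -3.833
vertex -2.563 3.096 -4.281
endloop
endfacet
facet normal -0.946 -0.285 0.154
outer loop
vertex -2.632 3.647 -3.684
vertex -2.563 3.096 -4.281
vertex -2.034 2.147 -2.787
endloop
endfacet
facet normal 0.170 0.734 -0.658
outer loop
vertex -2.563 3.096 -4.281
vertex -1.766 3.313 -3.833
vertex -1.893 2.708 -4.541
endloop
endfacet
facet normal -0.562 -0.774 -0.293
outer loop
vertex -2.563 3.096 -4.281
vertex -1.893 2.708 -4.541
vertex -2.034 2.147 -2.787
endloop
endfacet
facet normal 0.168 0.734 -0.658
outer loop
vertex -1.893 2.708 -4.541
vertex -1.766 3.313 -3.833
vertex -1.128 2.777 -4.268
endloop
endfacet
facet normal 0.187 -0.940 -0.286
outer loop
vertex -1.893 2.708 -4.541
vertex -1.128 2.777 -4.268
vertex -2.034 2.147 -2.787
endloop
endfacet
facet normal 0.169 0.734 -0.657
outer loop
vertex -1.128 2.777 -4.268
vertex -1.766 3.313 -3.833
vertex -0.842 3.249 -3.667
endloop
endfacet
facet normal 0.733 -0.659 0.168
outer loop
vertex -1.128 2.777 -4.268
vertex -0.842 3.249 -3.667
vertex -2.034 2.147 -2.787
endloop
endfacet
facet normal 0.169 0.733 -0.658
outer loop
vertex -0.842 3.249 -3.667
vertex -1.766 3.313 -3.833
vertex -1.252 3.77 -3.192
endloop
endfacet
facet normal 0.669 -0.140 0.730
outer loop
vertex -0.842 3.249 -3.667
vertex -1.252 3.77 -3.192
vertex -2.034 2.147 -2.787
endloop
endfacet
facet normal -0.763 0.593 -0.258
outer loop
vertex -2.219 -2.222 1.822
vertex -1.548 -1.745 0.936
vertex -2.815 -3.479 0.695
endloop
endfacet
facet normal -0.555 -0.394 0.733
outer loop
vertex -1.252 -4.695 1.224
vertex -2.219 -2.222 1.822
vertex -2.815 -3.479 0.695
endloop
endfacet
facet normal -0.763 0.593 -0.258
outer loop
vertex -2.815 -3.479 0.695
vertex -1.548 -1.745 0.936
vertex -2.144 -3.002 -0.191
endloop
endfacet
facet normal -0.333 -0.702 -0.630
outer loop
vertex -2.144 -3.002 -0.191
vertex -1.252 -4.695 1.224
vertex -2.815 -3.479 0.695
endloop
endfacet
facet normal 0.333 0.702 0.630
outer loop
vertex -2.219 -2.222 1.822
vertex 0.015 -2.961 1.465
vertex -1.548 -1.745 0.936
endloop
endfacet
facet normal -0.555 -0.394 0.733
outer loop
vertex -0.656 -3.438 2.351
vertex -2.219 -2.222 1.822
vertex -1.252 -4.695 1.224
endloop
endfacet
facet normal 0.333 0.702 0.630
outer loop
vertex -0.656 -3.438 2.351
vertex 0.015 -2.961 1.465
vertex -2.219 -2.222 1.822
endloop
endfacet
facet normal 0.555 0.394 -0.733
outer loop
vertex -1.548 -1.745 0.936
vertex 0.015 -2.961 1.465
vertex -2.144 -3.002 -0.191
endloop
endfacet
facet normal -0.333 -0.702 -0.630
outer loop
vertex -0.581 -4.218 0.338
vertex -1.252 -4.695 1.224
vertex -2.144 -3.002 -0.191
endloop
endfacet
facet normal 0.555 0.394 -0.733
outer loop
vertex -2.144 -3.002 -0.191
vertex 0.015 -2.961 1.465
vertex -0.581 -4.218 0.338
endloop
endfacet
facet normal 0.763 -0.593 0.258
outer loop
vertex -0.581 -4.218 0.338
vertex -0.656 -3.438 2.351
vertex -1.252 -4.695 1.224
endloop
endfacet
facet normal 0.763 -0.593 0.258
outer loop
vertex 0.015 -2.961 1.465
vertex -0.656 -3.438 2.351
vertex -0.581 -4.218 0.338
endloop
endfacet

endsolid


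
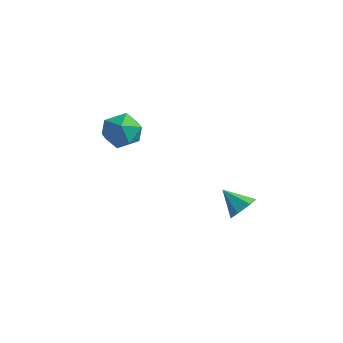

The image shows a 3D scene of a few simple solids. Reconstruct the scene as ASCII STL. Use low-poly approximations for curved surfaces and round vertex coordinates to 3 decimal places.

solid 
facet normal 0.806 -0.007 -0.591
outer loop
vertex 3.049 2.146 -1.731
vertex 2.684 2.266 -2.23
vertex 2.931 2.742 -1.899
endloop
endfacet
facet normal 0.161 0.297 0.941
outer loop
vertex 3.049 2.146 -1.731
vertex 2.931 2.742 -1.899
vertex 1.756 2.274 -1.55
endloop
endfacet
facet normal 0.806 -0.007 -0.591
outer loop
vertex 2.931 2.742 -1.899
vertex 2.684 2.266 -2.23
vertex 2.566 2.861 -2.398
endloop
endfacet
facet normal -0.239 0.890 0.387
outer loop
vertex 2.931 2.742 -1.899
vertex 2.566 2.861 -2.398
vertex 1.756 2.274 -1.55
endloop
endfacet
facet normal 0.806 -0.007 -0.591
outer loop
vertex 2.566 2.861 -2.398
vertex 2.684 2.266 -2.23
vertex 2.319 2.386 -2.729
endloop
endfacet
facet normal -0.745 0.596 -0.299
outer loop
vertex 2.566 2.861 -2.398
vertex 2.319 2.386 -2.729
vertex 1.756 2.274 -1.55
endloop
endfacet
facet normal 0.806 -0.007 -0.591
outer loop
vertex 2.319 2.386 -2.729
vertex 2.684 2.266 -2.23
vertex 2.437 1.79 -2.561
endloop
endfacet
facet normal -0.852 -0.291 -0.435
outer loop
vertex 2.319 2.386 -2.729
vertex 2.437 1.79 -2.561
vertex 1.756 2.274 -1.55
endloop
endfacet
facet normal 0.806 -0.007 -0.591
outer loop
vertex 2.437 1.79 -2.561
vertex 2.684 2.266 -2.23
vertex 2.802 1.67 -2.062
endloop
endfacet
facet normal -0.452 -0.884 0.118
outer loop
vertex 2.437 1.79 -2.561
vertex 2.802 1.67 -2.062
vertex 1.756 2.274 -1.55
endloop
endfacet
facet normal 0.806 -0.007 -0.591
outer loop
vertex 2.802 1.67 -2.062
vertex 2.684 2.266 -2.23
vertex 3.049 2.146 -1.731
endloop
endfacet
facet normal 0.055 -0.589 0.806
outer loop
vertex 2.802 1.67 -2.062
vertex 3.049 2.146 -1.731
vertex 1.756 2.274 -1.55
endloop
endfacet
facet normal -0.632 0.263 0.729
outer loop
vertex -3.12 2.273 0.533
vertex -3.009 1.474 0.917
vertex -2.472 2.153 1.138
endloop
endfacet
facet normal -0.289 0.832 0.474
outer loop
vertex -3.12 2.273 0.533
vertex -2.472 2.153 1.138
vertex -2.311 2.63 0.399
endloop
endfacet
facet normal -0.424 0.877 -0.226
outer loop
vertex -3.12 2.273 0.533
vertex -2.311 2.63 0.399
vertex -2.748 2.244 -0.279
endloop
endfacet
facet normal -0.852 0.334 -0.402
outer loop
vertex -3.12 2.273 0.533
vertex -2.748 2.244 -0.279
vertex -3.179 1.53 0.041
endloop
endfacet
facet normal -0.981 -0.046 0.187
outer loop
vertex -3.12 2.273 0.533
vertex -3.179 1.53 0.041
vertex -3.009 1.474 0.917
endloop
endfacet
facet normal 0.413 0.722 0.556
outer loop
vertex -2.311 2.63 0.399
vertex -2.472 2.153 1.138
vertex -1.701 2.05 0.699
endloop
endfacet
facet normal -0.144 -0.201 0.969
outer loop
vertex -2.472 2.153 1.138
vertex -3.009 1.474 0.917
vertex -2.132 1.336 1.019
endloop
endfacet
facet normal -0.710 -0.698 0.093
outer loop
vertex -3.009 1.474 0.917
vertex -3.179 1.53 0.041
vertex -2.569 0.95 0.341
endloop
endfacet
facet normal -0.501 -0.083 -0.861
outer loop
vertex -3.179 1.53 0.041
vertex -2.748 2.244 -0.279
vertex -2.408 1.427 -0.398
endloop
endfacet
facet normal 0.192 0.795 -0.576
outer loop
vertex -2.748 2.244 -0.279
vertex -2.311 2.63 0.399
vertex -1.871 2.106 -0.177
endloop
endfacet
facet normal 0.852 -0.334 0.402
outer loop
vertex -1.76 1.307 0.207
vertex -1.701 2.05 0.699
vertex -2.132 1.336 1.019
endloop
endfacet
facet normal 0.424 -0.877 0.226
outer loop
vertex -1.76 1.307 0.207
vertex -2.132 1.336 1.019
vertex -2.569 0.95 0.341
endloop
endfacet
facet normal 0.289 -0.832 -0.474
outer loop
vertex -1.76 1.307 0.207
vertex -2.569 0.95 0.341
vertex -2.408 1.427 -0.398
endloop
endfacet
facet normal 0.632 -0.263 -0.729
outer loop
vertex -1.76 1.307 0.207
vertex -2.408 1.427 -0.398
vertex -1.871 2.106 -0.177
endloop
endfacet
facet normal 0.981 0.046 -0.187
outer loop
vertex -1.76 1.307 0.207
vertex -1.871 2.106 -0.177
vertex -1.701 2.05 0.699
endloop
endfacet
facet normal 0.501 0.083 0.861
outer loop
vertex -2.132 1.336 1.019
vertex -1.701 2.05 0.699
vertex -2.472 2.153 1.138
endloop
endfacet
facet normal -0.192 -0.795 0.576
outer loop
vertex -2.569 0.95 0.341
vertex -2.132 1.336 1.019
vertex -3.009 1.474 0.917
endloop
endfacet
facet normal -0.413 -0.722 -0.556
outer loop
vertex -2.408 1.427 -0.398
vertex -2.569 0.95 0.341
vertex -3.179 1.53 0.041
endloop
endfacet
facet normal 0.144 0.201 -0.969
outer loop
vertex -1.871 2.106 -0.177
vertex -2.408 1.427 -0.398
vertex -2.748 2.244 -0.279
endloop
endfacet
facet normal 0.710 0.698 -0.093
outer loop
vertex -1.701 2.05 0.699
vertex -1.871 2.106 -0.177
vertex -2.311 2.63 0.399
endloop
endfacet

endsolid


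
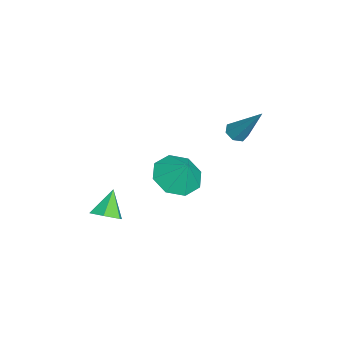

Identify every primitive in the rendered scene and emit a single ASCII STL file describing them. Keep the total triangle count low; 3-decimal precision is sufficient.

solid 
facet normal -0.347 -0.486 -0.802
outer loop
vertex -3.679 2.027 2.273
vertex -3.949 2.439 2.14
vertex -3.472 2.315 2.009
endloop
endfacet
facet normal 0.870 -0.460 0.181
outer loop
vertex -3.679 2.027 2.273
vertex -3.472 2.315 2.009
vertex -3.251 3.421 3.76
endloop
endfacet
facet normal -0.347 -0.487 -0.802
outer loop
vertex -3.472 2.315 2.009
vertex -3.949 2.439 2.14
vertex -3.623 2.696 1.843
endloop
endfacet
facet normal 0.929 0.249 -0.274
outer loop
vertex -3.472 2.315 2.009
vertex -3.623 2.696 1.843
vertex -3.251 3.421 3.76
endloop
endfacet
facet normal -0.347 -0.487 -0.802
outer loop
vertex -3.623 2.696 1.843
vertex -3.949 2.439 2.14
vertex -4.02 2.883 1.901
endloop
endfacet
facet normal 0.345 0.854 -0.390
outer loop
vertex -3.623 2.696 1.843
vertex -4.02 2.883 1.901
vertex -3.251 3.421 3.76
endloop
endfacet
facet normal -0.346 -0.487 -0.802
outer loop
vertex -4.02 2.883 1.901
vertex -3.949 2.439 2.14
vertex -4.363 2.736 2.138
endloop
endfacet
facet normal -0.438 0.896 -0.078
outer loop
vertex -4.02 2.883 1.901
vertex -4.363 2.736 2.138
vertex -3.251 3.421 3.76
endloop
endfacet
facet normal -0.344 -0.485 -0.804
outer loop
vertex -4.363 2.736 2.138
vertex -3.949 2.439 2.14
vertex -4.394 2.364 2.376
endloop
endfacet
facet normal -0.836 0.344 0.428
outer loop
vertex -4.363 2.736 2.138
vertex -4.394 2.364 2.376
vertex -3.251 3.421 3.76
endloop
endfacet
facet normal -0.344 -0.487 -0.803
outer loop
vertex -4.394 2.364 2.376
vertex -3.949 2.439 2.14
vertex -4.09 2.049 2.437
endloop
endfacet
facet normal -0.547 -0.383 0.744
outer loop
vertex -4.394 2.364 2.376
vertex -4.09 2.049 2.437
vertex -3.251 3.421 3.76
endloop
endfacet
facet normal -0.346 -0.486 -0.802
outer loop
vertex -4.09 2.049 2.437
vertex -3.949 2.439 2.14
vertex -3.679 2.027 2.273
endloop
endfacet
facet normal 0.214 -0.743 0.635
outer loop
vertex -4.09 2.049 2.437
vertex -3.679 2.027 2.273
vertex -3.251 3.421 3.76
endloop
endfacet
facet normal -0.403 -0.385 -0.830
outer loop
vertex -0.619 0.73 0.849
vertex -1.394 0.357 1.398
vertex -1.214 1.232 0.905
endloop
endfacet
facet normal 0.647 0.759 0.074
outer loop
vertex -0.619 0.73 0.849
vertex -1.214 1.232 0.905
vertex -0.906 0.823 2.402
endloop
endfacet
facet normal -0.404 -0.385 -0.830
outer loop
vertex -1.214 1.232 0.905
vertex -1.394 0.357 1.398
vertex -1.914 1.222 1.25
endloop
endfacet
facet normal 0.105 0.965 0.242
outer loop
vertex -1.214 1.232 0.905
vertex -1.914 1.222 1.25
vertex -0.906 0.823 2.402
endloop
endfacet
facet normal -0.403 -0.384 -0.831
outer loop
vertex -1.914 1.222 1.25
vertex -1.394 0.357 1.398
vertex -2.31 0.705 1.681
endloop
endfacet
facet normal -0.354 0.744 0.567
outer loop
vertex -1.914 1.222 1.25
vertex -2.31 0.705 1.681
vertex -0.906 0.823 2.402
endloop
endfacet
facet normal -0.403 -0.385 -0.831
outer loop
vertex -2.31 0.705 1.681
vertex -1.394 0.357 1.398
vertex -2.169 -0.015 1.946
endloop
endfacet
facet normal -0.460 0.226 0.859
outer loop
vertex -2.31 0.705 1.681
vertex -2.169 -0.015 1.946
vertex -0.906 0.823 2.402
endloop
endfacet
facet normal -0.403 -0.384 -0.831
outer loop
vertex -2.169 -0.015 1.946
vertex -1.394 0.357 1.398
vertex -1.574 -0.518 1.89
endloop
endfacet
facet normal -0.152 -0.285 0.946
outer loop
vertex -2.169 -0.015 1.946
vertex -1.574 -0.518 1.89
vertex -0.906 0.823 2.402
endloop
endfacet
facet normal -0.402 -0.385 -0.831
outer loop
vertex -1.574 -0.518 1.89
vertex -1.394 0.357 1.398
vertex -0.873 -0.507 1.546
endloop
endfacet
facet normal 0.390 -0.492 0.779
outer loop
vertex -1.574 -0.518 1.89
vertex -0.873 -0.507 1.546
vertex -0.906 0.823 2.402
endloop
endfacet
facet normal -0.404 -0.386 -0.830
outer loop
vertex -0.873 -0.507 1.546
vertex -1.394 0.357 1.398
vertex -0.478 0.009 1.114
endloop
endfacet
facet normal 0.849 -0.271 0.453
outer loop
vertex -0.873 -0.507 1.546
vertex -0.478 0.009 1.114
vertex -0.906 0.823 2.402
endloop
endfacet
facet normal -0.403 -0.384 -0.830
outer loop
vertex -0.478 0.009 1.114
vertex -1.394 0.357 1.398
vertex -0.619 0.73 0.849
endloop
endfacet
facet normal 0.956 0.246 0.162
outer loop
vertex -0.478 0.009 1.114
vertex -0.619 0.73 0.849
vertex -0.906 0.823 2.402
endloop
endfacet
facet normal 0.634 -0.168 -0.755
outer loop
vertex -0.84 -2.386 -0.725
vertex -1.368 -2.377 -1.17
vertex -1.033 -1.792 -1.019
endloop
endfacet
facet normal 0.383 0.507 0.772
outer loop
vertex -0.84 -2.386 -0.725
vertex -1.033 -1.792 -1.019
vertex -2.172 -2.163 -0.21
endloop
endfacet
facet normal 0.633 -0.167 -0.756
outer loop
vertex -1.033 -1.792 -1.019
vertex -1.368 -2.377 -1.17
vertex -1.561 -1.783 -1.463
endloop
endfacet
facet normal -0.163 0.963 0.213
outer loop
vertex -1.033 -1.792 -1.019
vertex -1.561 -1.783 -1.463
vertex -2.172 -2.163 -0.21
endloop
endfacet
facet normal 0.633 -0.167 -0.756
outer loop
vertex -1.561 -1.783 -1.463
vertex -1.368 -2.377 -1.17
vertex -1.895 -2.367 -1.614
endloop
endfacet
facet normal -0.815 0.528 -0.238
outer loop
vertex -1.561 -1.783 -1.463
vertex -1.895 -2.367 -1.614
vertex -2.172 -2.163 -0.21
endloop
endfacet
facet normal 0.633 -0.168 -0.755
outer loop
vertex -1.895 -2.367 -1.614
vertex -1.368 -2.377 -1.17
vertex -1.702 -2.961 -1.32
endloop
endfacet
facet normal -0.923 -0.364 -0.129
outer loop
vertex -1.895 -2.367 -1.614
vertex -1.702 -2.961 -1.32
vertex -2.172 -2.163 -0.21
endloop
endfacet
facet normal 0.633 -0.168 -0.755
outer loop
vertex -1.702 -2.961 -1.32
vertex -1.368 -2.377 -1.17
vertex -1.175 -2.97 -0.876
endloop
endfacet
facet normal -0.377 -0.820 0.430
outer loop
vertex -1.702 -2.961 -1.32
vertex -1.175 -2.97 -0.876
vertex -2.172 -2.163 -0.21
endloop
endfacet
facet normal 0.634 -0.168 -0.755
outer loop
vertex -1.175 -2.97 -0.876
vertex -1.368 -2.377 -1.17
vertex -0.84 -2.386 -0.725
endloop
endfacet
facet normal 0.276 -0.386 0.880
outer loop
vertex -1.175 -2.97 -0.876
vertex -0.84 -2.386 -0.725
vertex -2.172 -2.163 -0.21
endloop
endfacet

endsolid


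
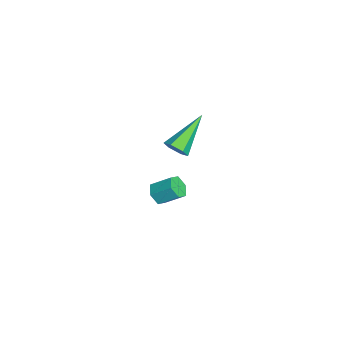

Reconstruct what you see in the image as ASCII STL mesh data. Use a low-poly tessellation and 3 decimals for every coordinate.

solid 
facet normal -0.202 -0.782 -0.590
outer loop
vertex 0.828 -1.538 -3.61
vertex 0.208 -1.523 -3.417
vertex 0.395 -1.18 -3.936
endloop
endfacet
facet normal 0.717 0.292 -0.633
outer loop
vertex 0.828 -1.538 -3.61
vertex 0.395 -1.18 -3.936
vertex 1.073 -0.592 -2.896
endloop
endfacet
facet normal 0.717 0.292 -0.633
outer loop
vertex 1.073 -0.592 -2.896
vertex 0.395 -1.18 -3.936
vertex 0.64 -0.234 -3.222
endloop
endfacet
facet normal 0.202 0.782 0.590
outer loop
vertex 1.073 -0.592 -2.896
vertex 0.64 -0.234 -3.222
vertex 0.452 -0.577 -2.703
endloop
endfacet
facet normal -0.202 -0.782 -0.590
outer loop
vertex 0.395 -1.18 -3.936
vertex 0.208 -1.523 -3.417
vertex -0.225 -1.165 -3.743
endloop
endfacet
facet normal -0.219 0.623 -0.751
outer loop
vertex 0.395 -1.18 -3.936
vertex -0.225 -1.165 -3.743
vertex 0.64 -0.234 -3.222
endloop
endfacet
facet normal -0.217 0.623 -0.752
outer loop
vertex 0.64 -0.234 -3.222
vertex -0.225 -1.165 -3.743
vertex 0.019 -0.219 -3.03
endloop
endfacet
facet normal 0.201 0.782 0.590
outer loop
vertex 0.64 -0.234 -3.222
vertex 0.019 -0.219 -3.03
vertex 0.452 -0.577 -2.703
endloop
endfacet
facet normal -0.202 -0.782 -0.590
outer loop
vertex -0.225 -1.165 -3.743
vertex 0.208 -1.523 -3.417
vertex -0.413 -1.508 -3.224
endloop
endfacet
facet normal -0.936 0.332 -0.120
outer loop
vertex -0.225 -1.165 -3.743
vertex -0.413 -1.508 -3.224
vertex 0.019 -0.219 -3.03
endloop
endfacet
facet normal -0.936 0.331 -0.118
outer loop
vertex 0.019 -0.219 -3.03
vertex -0.413 -1.508 -3.224
vertex -0.168 -0.562 -2.51
endloop
endfacet
facet normal 0.202 0.783 0.589
outer loop
vertex 0.019 -0.219 -3.03
vertex -0.168 -0.562 -2.51
vertex 0.452 -0.577 -2.703
endloop
endfacet
facet normal -0.202 -0.782 -0.590
outer loop
vertex -0.413 -1.508 -3.224
vertex 0.208 -1.523 -3.417
vertex 0.02 -1.866 -2.898
endloop
endfacet
facet normal -0.717 -0.292 0.633
outer loop
vertex -0.413 -1.508 -3.224
vertex 0.02 -1.866 -2.898
vertex -0.168 -0.562 -2.51
endloop
endfacet
facet normal -0.717 -0.292 0.633
outer loop
vertex -0.168 -0.562 -2.51
vertex 0.02 -1.866 -2.898
vertex 0.265 -0.92 -2.184
endloop
endfacet
facet normal 0.202 0.782 0.590
outer loop
vertex -0.168 -0.562 -2.51
vertex 0.265 -0.92 -2.184
vertex 0.452 -0.577 -2.703
endloop
endfacet
facet normal -0.201 -0.782 -0.590
outer loop
vertex 0.02 -1.866 -2.898
vertex 0.208 -1.523 -3.417
vertex 0.641 -1.881 -3.09
endloop
endfacet
facet normal 0.217 -0.623 0.751
outer loop
vertex 0.02 -1.866 -2.898
vertex 0.641 -1.881 -3.09
vertex 0.265 -0.92 -2.184
endloop
endfacet
facet normal 0.219 -0.623 0.751
outer loop
vertex 0.265 -0.92 -2.184
vertex 0.641 -1.881 -3.09
vertex 0.885 -0.935 -2.377
endloop
endfacet
facet normal 0.202 0.782 0.590
outer loop
vertex 0.265 -0.92 -2.184
vertex 0.885 -0.935 -2.377
vertex 0.452 -0.577 -2.703
endloop
endfacet
facet normal -0.202 -0.783 -0.589
outer loop
vertex 0.641 -1.881 -3.09
vertex 0.208 -1.523 -3.417
vertex 0.828 -1.538 -3.61
endloop
endfacet
facet normal 0.936 -0.331 0.118
outer loop
vertex 0.641 -1.881 -3.09
vertex 0.828 -1.538 -3.61
vertex 0.885 -0.935 -2.377
endloop
endfacet
facet normal 0.936 -0.332 0.119
outer loop
vertex 0.885 -0.935 -2.377
vertex 0.828 -1.538 -3.61
vertex 1.073 -0.592 -2.896
endloop
endfacet
facet normal 0.202 0.782 0.590
outer loop
vertex 0.885 -0.935 -2.377
vertex 1.073 -0.592 -2.896
vertex 0.452 -0.577 -2.703
endloop
endfacet
facet normal 0.640 -0.567 -0.518
outer loop
vertex 3.558 -0.551 2.764
vertex 3.074 -0.835 2.477
vertex 3.329 -0.317 2.225
endloop
endfacet
facet normal 0.501 0.851 0.157
outer loop
vertex 3.558 -0.551 2.764
vertex 3.329 -0.317 2.225
vertex 1.686 0.395 3.603
endloop
endfacet
facet normal 0.639 -0.567 -0.519
outer loop
vertex 3.329 -0.317 2.225
vertex 3.074 -0.835 2.477
vertex 2.845 -0.601 1.939
endloop
endfacet
facet normal -0.133 0.807 -0.576
outer loop
vertex 3.329 -0.317 2.225
vertex 2.845 -0.601 1.939
vertex 1.686 0.395 3.603
endloop
endfacet
facet normal 0.640 -0.566 -0.519
outer loop
vertex 2.845 -0.601 1.939
vertex 3.074 -0.835 2.477
vertex 2.591 -1.119 2.191
endloop
endfacet
facet normal -0.790 0.093 -0.606
outer loop
vertex 2.845 -0.601 1.939
vertex 2.591 -1.119 2.191
vertex 1.686 0.395 3.603
endloop
endfacet
facet normal 0.640 -0.566 -0.519
outer loop
vertex 2.591 -1.119 2.191
vertex 3.074 -0.835 2.477
vertex 2.82 -1.353 2.729
endloop
endfacet
facet normal -0.813 -0.575 0.096
outer loop
vertex 2.591 -1.119 2.191
vertex 2.82 -1.353 2.729
vertex 1.686 0.395 3.603
endloop
endfacet
facet normal 0.640 -0.566 -0.519
outer loop
vertex 2.82 -1.353 2.729
vertex 3.074 -0.835 2.477
vertex 3.303 -1.069 3.015
endloop
endfacet
facet normal -0.179 -0.530 0.829
outer loop
vertex 2.82 -1.353 2.729
vertex 3.303 -1.069 3.015
vertex 1.686 0.395 3.603
endloop
endfacet
facet normal 0.640 -0.567 -0.519
outer loop
vertex 3.303 -1.069 3.015
vertex 3.074 -0.835 2.477
vertex 3.558 -0.551 2.764
endloop
endfacet
facet normal 0.477 0.182 0.860
outer loop
vertex 3.303 -1.069 3.015
vertex 3.558 -0.551 2.764
vertex 1.686 0.395 3.603
endloop
endfacet

endsolid


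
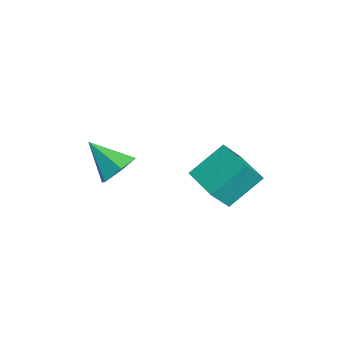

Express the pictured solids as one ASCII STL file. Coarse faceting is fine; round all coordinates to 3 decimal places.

solid 
facet normal -0.964 -0.254 0.079
outer loop
vertex 1.302 4.063 5.101
vertex 0.986 4.878 3.87
vertex 1.599 2.618 4.069
endloop
endfacet
facet normal 0.209 -0.540 0.816
outer loop
vertex 3.054 3.002 3.95
vertex 1.302 4.063 5.101
vertex 1.599 2.618 4.069
endloop
endfacet
facet normal -0.964 -0.254 0.079
outer loop
vertex 1.599 2.618 4.069
vertex 0.986 4.878 3.87
vertex 1.283 3.433 2.838
endloop
endfacet
facet normal 0.165 -0.802 -0.574
outer loop
vertex 1.283 3.433 2.838
vertex 3.054 3.002 3.95
vertex 1.599 2.618 4.069
endloop
endfacet
facet normal -0.165 0.802 0.574
outer loop
vertex 1.302 4.063 5.101
vertex 2.441 5.262 3.751
vertex 0.986 4.878 3.87
endloop
endfacet
facet normal 0.209 -0.540 0.816
outer loop
vertex 2.757 4.447 4.982
vertex 1.302 4.063 5.101
vertex 3.054 3.002 3.95
endloop
endfacet
facet normal -0.165 0.802 0.574
outer loop
vertex 2.757 4.447 4.982
vertex 2.441 5.262 3.751
vertex 1.302 4.063 5.101
endloop
endfacet
facet normal -0.209 0.540 -0.816
outer loop
vertex 0.986 4.878 3.87
vertex 2.441 5.262 3.751
vertex 1.283 3.433 2.838
endloop
endfacet
facet normal 0.165 -0.802 -0.574
outer loop
vertex 2.738 3.817 2.719
vertex 3.054 3.002 3.95
vertex 1.283 3.433 2.838
endloop
endfacet
facet normal -0.209 0.540 -0.816
outer loop
vertex 1.283 3.433 2.838
vertex 2.441 5.262 3.751
vertex 2.738 3.817 2.719
endloop
endfacet
facet normal 0.964 0.254 -0.079
outer loop
vertex 2.738 3.817 2.719
vertex 2.757 4.447 4.982
vertex 3.054 3.002 3.95
endloop
endfacet
facet normal 0.964 0.254 -0.079
outer loop
vertex 2.441 5.262 3.751
vertex 2.757 4.447 4.982
vertex 2.738 3.817 2.719
endloop
endfacet
facet normal 0.628 0.499 -0.597
outer loop
vertex -1.528 0.969 1.98
vertex -2.188 1.017 1.326
vertex -2.116 1.689 1.964
endloop
endfacet
facet normal 0.156 0.149 0.976
outer loop
vertex -1.528 0.969 1.98
vertex -2.116 1.689 1.964
vertex -3.312 0.123 2.394
endloop
endfacet
facet normal 0.629 0.499 -0.596
outer loop
vertex -2.116 1.689 1.964
vertex -2.188 1.017 1.326
vertex -2.775 1.738 1.31
endloop
endfacet
facet normal -0.550 0.584 0.598
outer loop
vertex -2.116 1.689 1.964
vertex -2.775 1.738 1.31
vertex -3.312 0.123 2.394
endloop
endfacet
facet normal 0.629 0.499 -0.597
outer loop
vertex -2.775 1.738 1.31
vertex -2.188 1.017 1.326
vertex -2.847 1.065 0.672
endloop
endfacet
facet normal -0.964 0.230 -0.134
outer loop
vertex -2.775 1.738 1.31
vertex -2.847 1.065 0.672
vertex -3.312 0.123 2.394
endloop
endfacet
facet normal 0.628 0.499 -0.597
outer loop
vertex -2.847 1.065 0.672
vertex -2.188 1.017 1.326
vertex -2.259 0.344 0.688
endloop
endfacet
facet normal -0.672 -0.559 -0.487
outer loop
vertex -2.847 1.065 0.672
vertex -2.259 0.344 0.688
vertex -3.312 0.123 2.394
endloop
endfacet
facet normal 0.628 0.499 -0.597
outer loop
vertex -2.259 0.344 0.688
vertex -2.188 1.017 1.326
vertex -1.6 0.296 1.342
endloop
endfacet
facet normal 0.034 -0.994 -0.108
outer loop
vertex -2.259 0.344 0.688
vertex -1.6 0.296 1.342
vertex -3.312 0.123 2.394
endloop
endfacet
facet normal 0.628 0.499 -0.597
outer loop
vertex -1.6 0.296 1.342
vertex -2.188 1.017 1.326
vertex -1.528 0.969 1.98
endloop
endfacet
facet normal 0.448 -0.640 0.624
outer loop
vertex -1.6 0.296 1.342
vertex -1.528 0.969 1.98
vertex -3.312 0.123 2.394
endloop
endfacet

endsolid


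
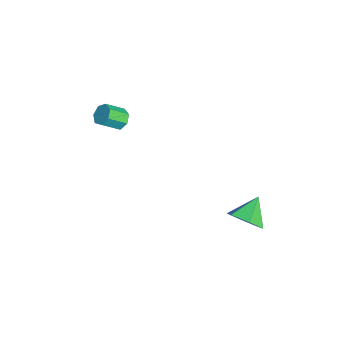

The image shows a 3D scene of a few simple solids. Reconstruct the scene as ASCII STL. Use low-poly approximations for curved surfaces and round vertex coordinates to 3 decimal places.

solid 
facet normal -0.178 0.765 -0.618
outer loop
vertex -2.171 -3.23 2.987
vertex -2.765 -3.146 3.262
vertex -2.189 -2.873 3.434
endloop
endfacet
facet normal 0.983 0.159 -0.087
outer loop
vertex -2.171 -3.23 2.987
vertex -2.189 -2.873 3.434
vertex -1.941 -4.218 3.783
endloop
endfacet
facet normal 0.984 0.159 -0.085
outer loop
vertex -1.941 -4.218 3.783
vertex -2.189 -2.873 3.434
vertex -1.96 -3.861 4.231
endloop
endfacet
facet normal 0.178 -0.766 0.618
outer loop
vertex -1.941 -4.218 3.783
vertex -1.96 -3.861 4.231
vertex -2.535 -4.134 4.058
endloop
endfacet
facet normal -0.179 0.766 -0.618
outer loop
vertex -2.189 -2.873 3.434
vertex -2.765 -3.146 3.262
vertex -2.641 -2.722 3.752
endloop
endfacet
facet normal 0.588 0.586 0.558
outer loop
vertex -2.189 -2.873 3.434
vertex -2.641 -2.722 3.752
vertex -1.96 -3.861 4.231
endloop
endfacet
facet normal 0.589 0.586 0.557
outer loop
vertex -1.96 -3.861 4.231
vertex -2.641 -2.722 3.752
vertex -2.411 -3.71 4.549
endloop
endfacet
facet normal 0.178 -0.767 0.617
outer loop
vertex -1.96 -3.861 4.231
vertex -2.411 -3.71 4.549
vertex -2.535 -4.134 4.058
endloop
endfacet
facet normal -0.178 0.766 -0.618
outer loop
vertex -2.641 -2.722 3.752
vertex -2.765 -3.146 3.262
vertex -3.186 -2.89 3.701
endloop
endfacet
facet normal -0.249 0.572 0.781
outer loop
vertex -2.641 -2.722 3.752
vertex -3.186 -2.89 3.701
vertex -2.411 -3.71 4.549
endloop
endfacet
facet normal -0.250 0.572 0.781
outer loop
vertex -2.411 -3.71 4.549
vertex -3.186 -2.89 3.701
vertex -2.957 -3.878 4.497
endloop
endfacet
facet normal 0.177 -0.767 0.617
outer loop
vertex -2.411 -3.71 4.549
vertex -2.957 -3.878 4.497
vertex -2.535 -4.134 4.058
endloop
endfacet
facet normal -0.178 0.766 -0.618
outer loop
vertex -3.186 -2.89 3.701
vertex -2.765 -3.146 3.262
vertex -3.414 -3.251 3.319
endloop
endfacet
facet normal -0.900 0.127 0.417
outer loop
vertex -3.186 -2.89 3.701
vertex -3.414 -3.251 3.319
vertex -2.957 -3.878 4.497
endloop
endfacet
facet normal -0.901 0.126 0.416
outer loop
vertex -2.957 -3.878 4.497
vertex -3.414 -3.251 3.319
vertex -3.184 -4.239 4.115
endloop
endfacet
facet normal 0.178 -0.766 0.618
outer loop
vertex -2.957 -3.878 4.497
vertex -3.184 -4.239 4.115
vertex -2.535 -4.134 4.058
endloop
endfacet
facet normal -0.178 0.766 -0.618
outer loop
vertex -3.414 -3.251 3.319
vertex -2.765 -3.146 3.262
vertex -3.153 -3.533 2.894
endloop
endfacet
facet normal -0.872 -0.414 -0.261
outer loop
vertex -3.414 -3.251 3.319
vertex -3.153 -3.533 2.894
vertex -3.184 -4.239 4.115
endloop
endfacet
facet normal -0.872 -0.414 -0.261
outer loop
vertex -3.184 -4.239 4.115
vertex -3.153 -3.533 2.894
vertex -2.923 -4.521 3.69
endloop
endfacet
facet normal 0.178 -0.766 0.618
outer loop
vertex -3.184 -4.239 4.115
vertex -2.923 -4.521 3.69
vertex -2.535 -4.134 4.058
endloop
endfacet
facet normal -0.179 0.766 -0.617
outer loop
vertex -3.153 -3.533 2.894
vertex -2.765 -3.146 3.262
vertex -2.6 -3.523 2.746
endloop
endfacet
facet normal -0.187 -0.642 -0.743
outer loop
vertex -3.153 -3.533 2.894
vertex -2.6 -3.523 2.746
vertex -2.923 -4.521 3.69
endloop
endfacet
facet normal -0.186 -0.643 -0.743
outer loop
vertex -2.923 -4.521 3.69
vertex -2.6 -3.523 2.746
vertex -2.37 -4.511 3.543
endloop
endfacet
facet normal 0.178 -0.766 0.618
outer loop
vertex -2.923 -4.521 3.69
vertex -2.37 -4.511 3.543
vertex -2.535 -4.134 4.058
endloop
endfacet
facet normal -0.177 0.767 -0.617
outer loop
vertex -2.6 -3.523 2.746
vertex -2.765 -3.146 3.262
vertex -2.171 -3.23 2.987
endloop
endfacet
facet normal 0.638 -0.388 -0.665
outer loop
vertex -2.6 -3.523 2.746
vertex -2.171 -3.23 2.987
vertex -2.37 -4.511 3.543
endloop
endfacet
facet normal 0.637 -0.388 -0.666
outer loop
vertex -2.37 -4.511 3.543
vertex -2.171 -3.23 2.987
vertex -1.941 -4.218 3.783
endloop
endfacet
facet normal 0.178 -0.766 0.618
outer loop
vertex -2.37 -4.511 3.543
vertex -1.941 -4.218 3.783
vertex -2.535 -4.134 4.058
endloop
endfacet
facet normal 0.613 -0.533 -0.584
outer loop
vertex 4.909 2.953 1.186
vertex 4.252 2.16 1.22
vertex 4.164 2.87 0.48
endloop
endfacet
facet normal -0.032 0.996 -0.083
outer loop
vertex 4.909 2.953 1.186
vertex 4.164 2.87 0.48
vertex 3.308 2.98 2.12
endloop
endfacet
facet normal 0.613 -0.533 -0.584
outer loop
vertex 4.164 2.87 0.48
vertex 4.252 2.16 1.22
vertex 3.507 2.077 0.514
endloop
endfacet
facet normal -0.711 0.572 -0.409
outer loop
vertex 4.164 2.87 0.48
vertex 3.507 2.077 0.514
vertex 3.308 2.98 2.12
endloop
endfacet
facet normal 0.613 -0.533 -0.584
outer loop
vertex 3.507 2.077 0.514
vertex 4.252 2.16 1.22
vertex 3.595 1.367 1.254
endloop
endfacet
facet normal -0.987 -0.157 -0.034
outer loop
vertex 3.507 2.077 0.514
vertex 3.595 1.367 1.254
vertex 3.308 2.98 2.12
endloop
endfacet
facet normal 0.613 -0.533 -0.583
outer loop
vertex 3.595 1.367 1.254
vertex 4.252 2.16 1.22
vertex 4.34 1.45 1.961
endloop
endfacet
facet normal -0.583 -0.462 0.668
outer loop
vertex 3.595 1.367 1.254
vertex 4.34 1.45 1.961
vertex 3.308 2.98 2.12
endloop
endfacet
facet normal 0.613 -0.533 -0.584
outer loop
vertex 4.34 1.45 1.961
vertex 4.252 2.16 1.22
vertex 4.997 2.242 1.927
endloop
endfacet
facet normal 0.097 -0.038 0.995
outer loop
vertex 4.34 1.45 1.961
vertex 4.997 2.242 1.927
vertex 3.308 2.98 2.12
endloop
endfacet
facet normal 0.613 -0.533 -0.584
outer loop
vertex 4.997 2.242 1.927
vertex 4.252 2.16 1.22
vertex 4.909 2.953 1.186
endloop
endfacet
facet normal 0.373 0.691 0.619
outer loop
vertex 4.997 2.242 1.927
vertex 4.909 2.953 1.186
vertex 3.308 2.98 2.12
endloop
endfacet

endsolid
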